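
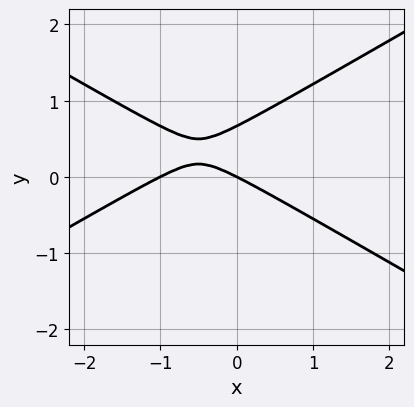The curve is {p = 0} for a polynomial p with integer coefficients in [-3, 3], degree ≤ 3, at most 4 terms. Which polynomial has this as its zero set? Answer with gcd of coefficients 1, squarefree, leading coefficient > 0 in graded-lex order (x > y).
First, deg p = 2. A generic line meets the curve in up to 2 points.
Then, from the visible intercepts: the x-axis gridline crossings are at x ∈ {-1, 0}; one y-axis crossing is at y = 0.
Finally, together with the visible shape, these determine p as stated.

x^2 - 3*y^2 + x + 2*y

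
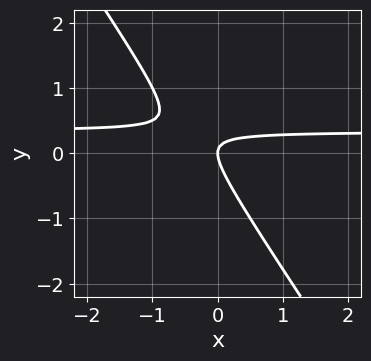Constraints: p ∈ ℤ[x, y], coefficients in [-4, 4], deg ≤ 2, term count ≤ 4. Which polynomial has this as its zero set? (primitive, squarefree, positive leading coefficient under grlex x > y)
First, deg p = 2.
Then, from the visible intercepts: it meets the y-axis at y = 0 (among the integer gridlines); one x-axis crossing is at x = 0.
Finally, putting this together gives p.

3*x*y + 2*y^2 - x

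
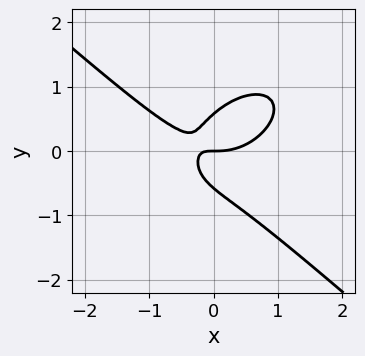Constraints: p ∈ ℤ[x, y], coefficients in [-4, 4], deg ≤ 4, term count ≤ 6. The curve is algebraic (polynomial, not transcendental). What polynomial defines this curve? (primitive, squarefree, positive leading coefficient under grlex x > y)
(a) deg p = 3.
(b) Against the integer gridlines: one y-axis crossing is at y = 0; one x-axis crossing is at x = 0.
(c) These observations pin down the coefficients.

2*x^3 + 3*y^3 - 3*x*y - y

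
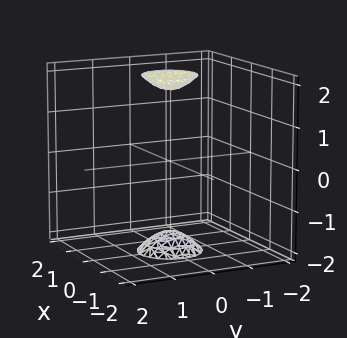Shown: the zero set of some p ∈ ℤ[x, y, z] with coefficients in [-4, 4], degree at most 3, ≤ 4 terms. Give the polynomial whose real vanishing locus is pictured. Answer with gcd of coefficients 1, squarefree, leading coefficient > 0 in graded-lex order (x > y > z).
3*x^2 + 3*y^2 - z^2 + 3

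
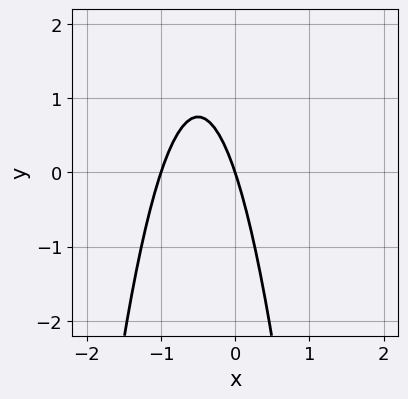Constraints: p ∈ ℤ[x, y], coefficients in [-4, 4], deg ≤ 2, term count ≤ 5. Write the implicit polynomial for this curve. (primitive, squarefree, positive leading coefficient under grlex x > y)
3*x^2 + 3*x + y

First, the degree is 2 — the shape is more complex than any degree-1 curve.
Next, from the axis intercepts and sections: one y-axis crossing is at y = 0; among the integer gridlines, it crosses the x-axis at x ∈ {-1, 0}.
Finally, assembling these constraints gives the stated polynomial.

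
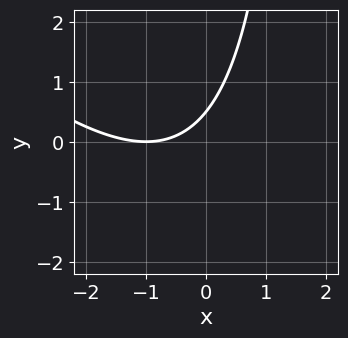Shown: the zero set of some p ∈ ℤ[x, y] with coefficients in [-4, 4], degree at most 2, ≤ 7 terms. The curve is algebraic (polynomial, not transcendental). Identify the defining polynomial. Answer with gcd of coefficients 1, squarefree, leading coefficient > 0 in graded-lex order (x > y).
x^2 + x*y + 2*x - 2*y + 1

1. The degree is 2 — the shape is more complex than any degree-1 curve.
2. From the visible intercepts: one x-axis crossing is at x = -1.
3. Solving for integer coefficients yields p as stated.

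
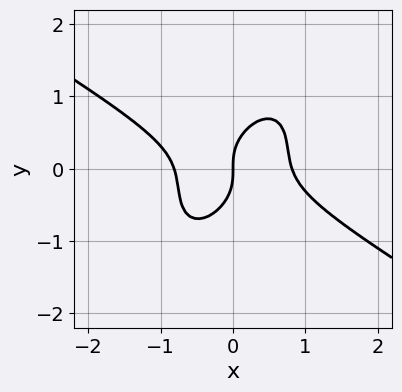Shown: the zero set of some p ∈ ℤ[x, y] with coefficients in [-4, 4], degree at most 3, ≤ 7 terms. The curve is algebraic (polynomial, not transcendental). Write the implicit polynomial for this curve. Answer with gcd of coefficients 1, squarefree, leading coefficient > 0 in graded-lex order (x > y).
1. Degree: no degree-2 curve has this shape, so deg p = 3.
2. From the axis intercepts and sections: it meets the y-axis at y = 0 (among the integer gridlines); one x-axis crossing is at x = 0.
3. These observations pin down the coefficients.

3*x^3 + 2*x^2*y - 3*x*y^2 + 3*y^3 - 2*x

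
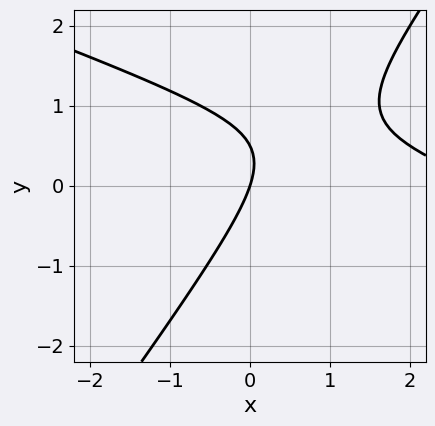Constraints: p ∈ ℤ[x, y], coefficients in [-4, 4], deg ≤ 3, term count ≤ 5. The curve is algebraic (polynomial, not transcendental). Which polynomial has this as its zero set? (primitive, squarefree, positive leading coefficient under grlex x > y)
(a) deg p = 2. No degree-1 curve has this shape.
(b) Checking where it meets the axes: it meets the x-axis at x = 0 (among the integer gridlines); it meets the y-axis at y = 0 (among the integer gridlines).
(c) Matching integer coefficients to the picture gives p.

x^2 + 2*x*y - 2*y^2 - 3*x + y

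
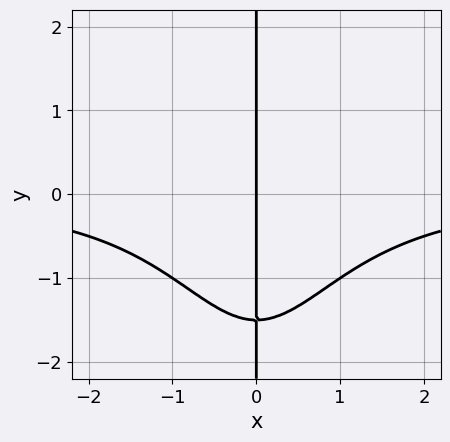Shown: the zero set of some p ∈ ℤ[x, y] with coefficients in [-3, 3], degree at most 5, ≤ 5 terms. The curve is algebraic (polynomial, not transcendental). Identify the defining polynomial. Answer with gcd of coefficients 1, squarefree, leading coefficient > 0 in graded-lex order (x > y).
x^3*y + 2*x*y + 3*x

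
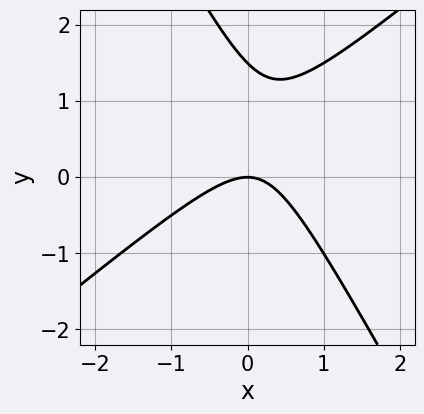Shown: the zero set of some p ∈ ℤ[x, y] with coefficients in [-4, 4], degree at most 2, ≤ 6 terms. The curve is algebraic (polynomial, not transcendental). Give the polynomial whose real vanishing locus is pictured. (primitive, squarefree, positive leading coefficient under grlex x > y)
3*x^2 - 2*x*y - 2*y^2 + 3*y

(a) Degree: the shape is more complex than any degree-1 curve, so deg p = 2.
(b) From the visible intercepts: one x-axis crossing is at x = 0; one y-axis crossing is at y = 0.
(c) Assembling these constraints gives the stated polynomial.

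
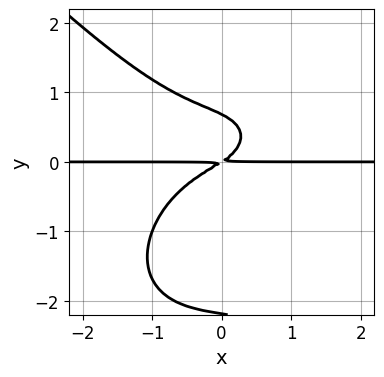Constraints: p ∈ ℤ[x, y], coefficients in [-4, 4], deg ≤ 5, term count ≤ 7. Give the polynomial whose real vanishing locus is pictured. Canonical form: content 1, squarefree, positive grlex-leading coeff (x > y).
2*x^3*y + 2*y^4 + 3*y^3 + 2*x*y - 3*y^2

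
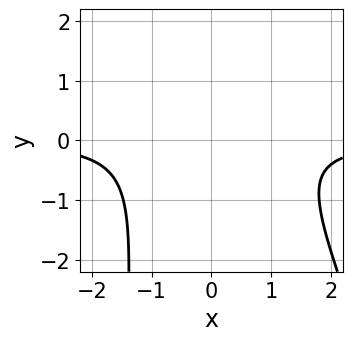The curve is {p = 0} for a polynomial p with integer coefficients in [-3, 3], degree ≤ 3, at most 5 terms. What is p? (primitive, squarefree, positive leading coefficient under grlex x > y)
3*x^2*y + x*y^2 + 2*y^2 - 3*y + 3

(a) deg p = 3. No degree-2 curve has this shape.
(b) Reading off the gridlines: the curve avoids every integer x-axis point in the box; the curve avoids every integer y-axis point in the box.
(c) Matching integer coefficients to the picture gives p.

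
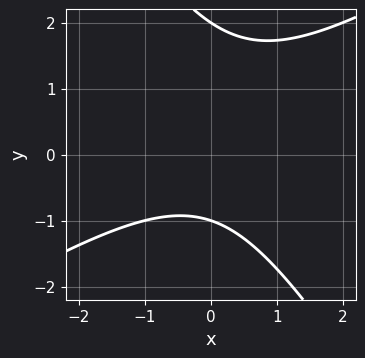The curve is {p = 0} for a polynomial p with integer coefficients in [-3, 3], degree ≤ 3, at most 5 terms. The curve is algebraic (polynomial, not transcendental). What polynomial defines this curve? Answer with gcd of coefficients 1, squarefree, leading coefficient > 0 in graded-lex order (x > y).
(a) deg p = 2. No degree-1 curve has this shape.
(b) Checking where it meets the axes: it misses every integer gridline on the x-axis; among the integer gridlines, it crosses the y-axis at y ∈ {-1, 2}.
(c) Fitting integer coefficients to these (and the overall shape) gives p.

x^2 - x*y - y^2 + y + 2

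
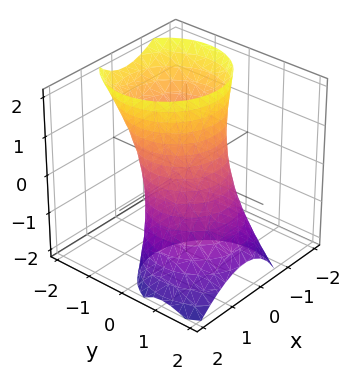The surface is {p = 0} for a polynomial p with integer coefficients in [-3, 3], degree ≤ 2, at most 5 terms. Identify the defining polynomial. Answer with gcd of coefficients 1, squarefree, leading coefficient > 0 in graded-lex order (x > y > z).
2*x^2 + x*z + 2*y^2 + 2*y*z - 2

(a) deg p = 2.
(b) From the axis intercepts and sections: it misses every integer gridline on the z-axis; the y-axis gridline crossings are at y ∈ {-1, 1}; among the integer gridlines, it crosses the x-axis at x ∈ {-1, 1}.
(c) These observations pin down the coefficients.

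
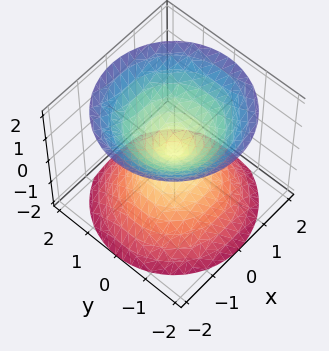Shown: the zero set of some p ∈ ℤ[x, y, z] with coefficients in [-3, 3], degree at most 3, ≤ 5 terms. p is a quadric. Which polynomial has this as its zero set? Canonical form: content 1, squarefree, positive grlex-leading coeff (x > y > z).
First, I count 2 distinct pieces.
Next, degree: two nappes meeting at a single point; a quadric, so deg p = 2.
Then, by symmetry, the surface is invariant under rotation about z: p = q(x² + y², z); the z ↦ −z reflection is a symmetry, so z appears only in even powers.
Next, from the axis intercepts and sections: it crosses the z-axis at the gridline z = 0; a circular section at z = -1 has radius exactly 1; it meets the x-axis at x = 0 (among the integer gridlines); it crosses the y-axis at the gridline y = 0.
Finally, together with the visible shape, these determine p as stated.

x^2 + y^2 - z^2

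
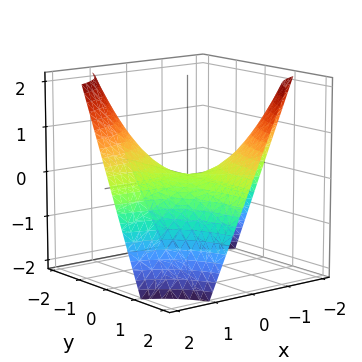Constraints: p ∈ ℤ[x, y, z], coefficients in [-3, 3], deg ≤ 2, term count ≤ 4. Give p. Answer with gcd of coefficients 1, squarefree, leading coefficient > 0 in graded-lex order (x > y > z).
x*y + z

The degree is 2 — a hyperbolic paraboloid; a quadric.
Checking where it meets the axes: the visible x-axis segment lies entirely on the surface; the visible y-axis segment lies entirely on the surface; one z-axis crossing is at z = 0.
Fitting integer coefficients to these (and the overall shape) gives p.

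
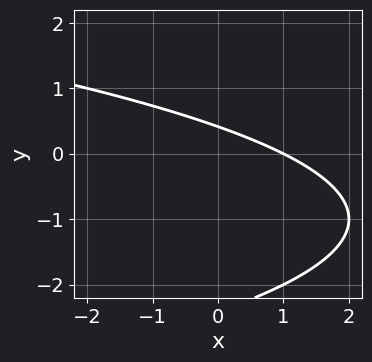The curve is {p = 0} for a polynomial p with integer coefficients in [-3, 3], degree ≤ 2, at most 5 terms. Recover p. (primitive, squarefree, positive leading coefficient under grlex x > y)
1. The degree is 2 — the shape is more complex than any degree-1 curve.
2. From the axis intercepts and sections: it crosses the x-axis at the gridline x = 1.
3. Together with the visible shape, these determine p as stated.

y^2 + x + 2*y - 1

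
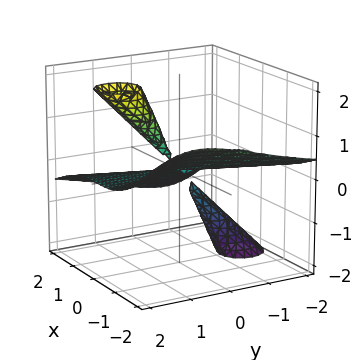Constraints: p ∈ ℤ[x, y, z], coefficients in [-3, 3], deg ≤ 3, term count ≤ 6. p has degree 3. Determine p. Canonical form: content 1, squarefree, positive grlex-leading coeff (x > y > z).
(a) The picture has 3 separate pieces. They look like related sheets of one shape, so recover p as a whole.
(b) Degree: a generic line meets the surface in up to 3 points, so deg p = 3.
(c) Reading off the gridlines: one x-axis crossing is at x = 0; the visible y-axis segment lies entirely on the surface; it crosses the z-axis at the gridline z = 0.
(d) Assembling these constraints gives the stated polynomial.

x^3 + 2*x^2*z + 2*y^2*z - 3*y*z^2 + z^3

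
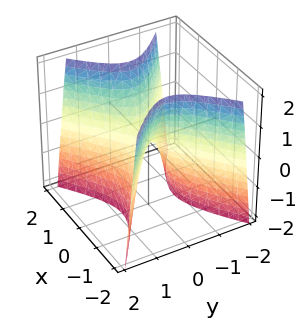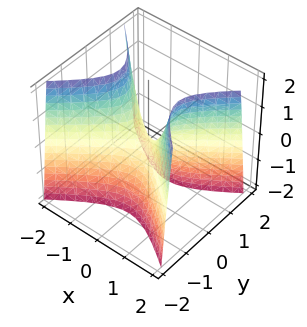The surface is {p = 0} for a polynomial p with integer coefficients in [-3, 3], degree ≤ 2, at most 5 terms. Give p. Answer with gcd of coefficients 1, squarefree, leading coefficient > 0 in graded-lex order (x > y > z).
First, the degree is 2 — a hyperbolic paraboloid; a quadric.
Next, symmetries: it's symmetric under x → −x, forcing even powers of x; mirror symmetry y ↦ −y ⇒ only even powers of y.
Then, observable constraints: it meets the y-axis at y = 0 (among the integer gridlines); one x-axis crossing is at x = 0; it meets the z-axis at z = 0 (among the integer gridlines).
Finally, putting this together gives p.

2*x^2 - 3*y^2 - z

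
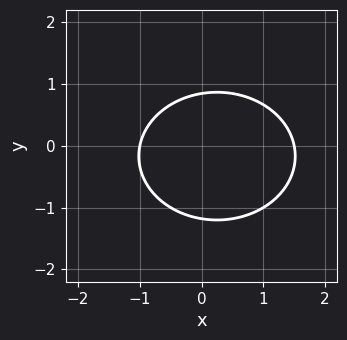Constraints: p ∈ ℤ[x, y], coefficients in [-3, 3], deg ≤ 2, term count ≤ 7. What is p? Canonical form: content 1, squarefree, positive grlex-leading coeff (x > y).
(a) deg p = 2.
(b) Against the integer gridlines: it meets the x-axis at x = -1 (among the integer gridlines).
(c) Together with the visible shape, these determine p as stated.

2*x^2 + 3*y^2 - x + y - 3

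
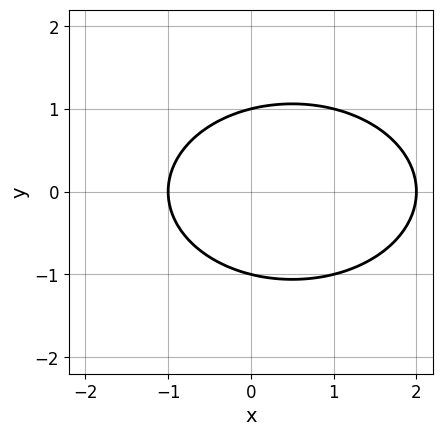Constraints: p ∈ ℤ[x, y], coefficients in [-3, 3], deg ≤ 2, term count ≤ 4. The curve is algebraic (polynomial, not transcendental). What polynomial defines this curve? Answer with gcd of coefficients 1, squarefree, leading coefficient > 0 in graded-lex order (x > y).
x^2 + 2*y^2 - x - 2

Degree: the shape is more complex than any degree-1 curve, so deg p = 2.
Symmetries: it's symmetric under y → −y, forcing even powers of y.
Observable constraints: among the integer gridlines, it crosses the y-axis at y ∈ {-1, 1}; among the integer gridlines, it crosses the x-axis at x ∈ {-1, 2}.
Solving for integer coefficients yields p as stated.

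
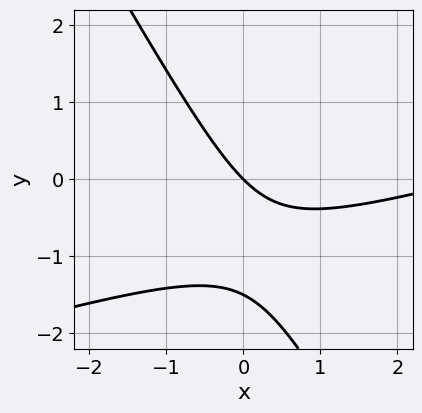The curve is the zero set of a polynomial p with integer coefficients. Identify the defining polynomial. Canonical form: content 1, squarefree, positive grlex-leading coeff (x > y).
First, deg p = 2. A generic line meets the curve in up to 2 points.
Next, from the visible intercepts: it meets the y-axis at y = 0 (among the integer gridlines); it crosses the x-axis at the gridline x = 0.
Finally, assembling these constraints gives the stated polynomial.

x^2 - 3*x*y - 2*y^2 - 3*x - 3*y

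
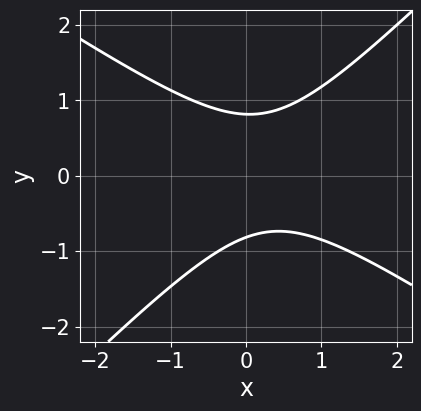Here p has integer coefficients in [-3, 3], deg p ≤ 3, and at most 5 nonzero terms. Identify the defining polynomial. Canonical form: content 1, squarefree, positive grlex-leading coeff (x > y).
(a) The degree is 2 — a generic line meets the curve in up to 2 points.
(b) Reading off the gridlines: the curve avoids every integer x-axis point in the box.
(c) These observations pin down the coefficients.

2*x^2 + x*y - 3*y^2 - x + 2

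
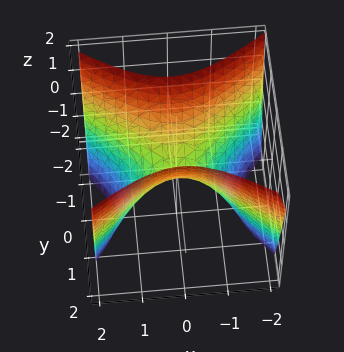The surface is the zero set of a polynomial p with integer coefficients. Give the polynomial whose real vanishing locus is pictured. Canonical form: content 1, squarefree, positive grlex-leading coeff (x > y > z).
The degree is 2 — a hyperbolic paraboloid; a quadric.
Symmetries: the y ↦ −y reflection is a symmetry, so y appears only in even powers; it's symmetric under x → −x, forcing even powers of x.
From the axis intercepts and sections: it crosses the z-axis at the gridline z = 0; it meets the y-axis at y = 0 (among the integer gridlines).
These observations pin down the coefficients.

2*x^2 - 3*y^2 + 2*z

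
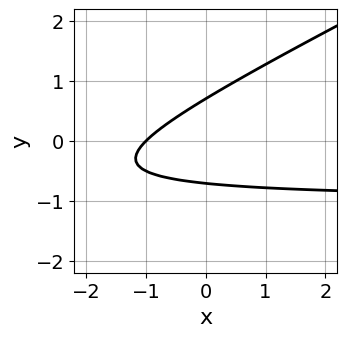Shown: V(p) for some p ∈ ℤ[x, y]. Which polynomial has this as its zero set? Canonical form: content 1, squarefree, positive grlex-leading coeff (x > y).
x*y - 2*y^2 + x + 1

(a) Degree: a generic line meets the curve in up to 2 points, so deg p = 2.
(b) Against the integer gridlines: it crosses the x-axis at the gridline x = -1.
(c) Together with the visible shape, these determine p as stated.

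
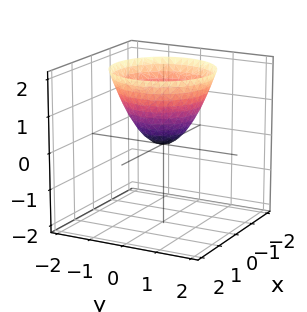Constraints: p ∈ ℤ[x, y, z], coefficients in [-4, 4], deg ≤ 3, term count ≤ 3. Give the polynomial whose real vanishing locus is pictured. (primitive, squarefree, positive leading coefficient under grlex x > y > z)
x^2 + y^2 - z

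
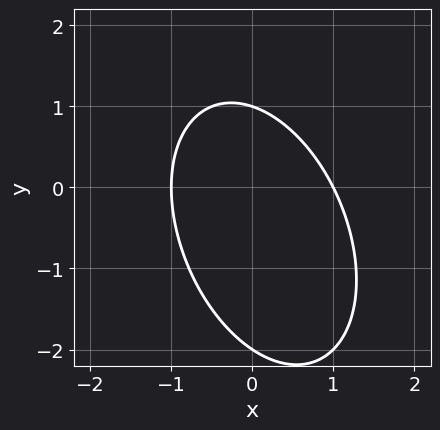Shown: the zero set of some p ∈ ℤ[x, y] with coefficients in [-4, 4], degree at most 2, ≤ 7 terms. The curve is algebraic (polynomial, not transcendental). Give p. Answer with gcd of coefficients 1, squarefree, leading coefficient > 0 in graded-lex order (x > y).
Degree: a generic line meets the curve in up to 2 points, so deg p = 2.
From the axis intercepts and sections: among the integer gridlines, it crosses the y-axis at y ∈ {-2, 1}; the x-axis gridline crossings are at x ∈ {-1, 1}.
Putting this together gives p.

2*x^2 + x*y + y^2 + y - 2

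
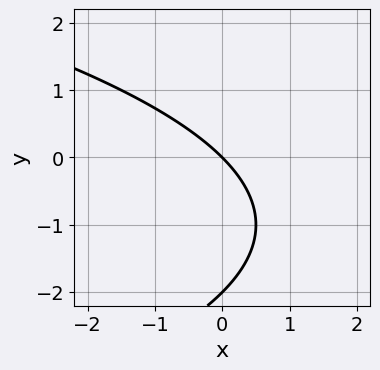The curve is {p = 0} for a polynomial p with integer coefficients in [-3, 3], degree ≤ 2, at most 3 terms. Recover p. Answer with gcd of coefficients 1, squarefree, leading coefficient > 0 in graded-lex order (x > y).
First, degree: the shape is more complex than any degree-1 curve, so deg p = 2.
Next, against the integer gridlines: it crosses the x-axis at the gridline x = 0; among the integer gridlines, it crosses the y-axis at y ∈ {-2, 0}.
Finally, fitting integer coefficients to these (and the overall shape) gives p.

y^2 + 2*x + 2*y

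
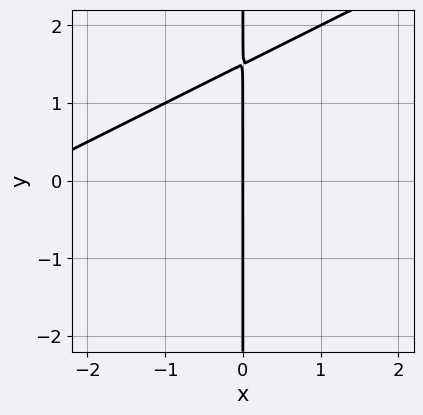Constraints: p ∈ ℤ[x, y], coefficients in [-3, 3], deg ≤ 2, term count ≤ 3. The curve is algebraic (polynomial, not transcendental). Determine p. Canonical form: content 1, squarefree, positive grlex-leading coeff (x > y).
x^2 - 2*x*y + 3*x

1. Degree: no degree-1 curve has this shape, so deg p = 2.
2. From the axis intercepts and sections: one x-axis crossing is at x = 0; every point of the y-axis in the box is on the curve.
3. Fitting integer coefficients to these (and the overall shape) gives p.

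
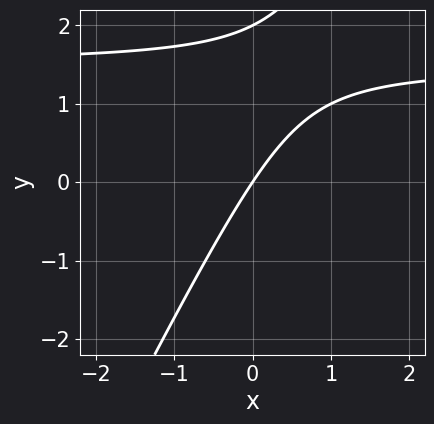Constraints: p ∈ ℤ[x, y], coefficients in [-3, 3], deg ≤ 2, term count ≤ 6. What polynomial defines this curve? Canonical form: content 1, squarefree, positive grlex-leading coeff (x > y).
2*x*y - y^2 - 3*x + 2*y

First, deg p = 2. No degree-1 curve has this shape.
Next, observable constraints: the y-axis gridline crossings are at y ∈ {0, 2}; it crosses the x-axis at the gridline x = 0.
Finally, these observations pin down the coefficients.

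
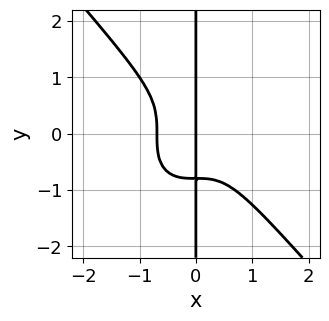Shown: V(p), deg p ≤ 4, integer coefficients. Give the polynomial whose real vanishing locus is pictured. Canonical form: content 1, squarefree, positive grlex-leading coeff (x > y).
3*x^4 + 2*x*y^3 + x

(a) The degree is 4 — no degree-3 curve has this shape.
(b) Against the integer gridlines: every point of the y-axis in the box is on the curve; it crosses the x-axis at the gridline x = 0.
(c) The integer polynomial consistent with all of this is the stated p.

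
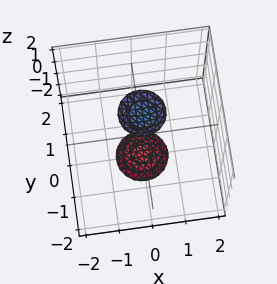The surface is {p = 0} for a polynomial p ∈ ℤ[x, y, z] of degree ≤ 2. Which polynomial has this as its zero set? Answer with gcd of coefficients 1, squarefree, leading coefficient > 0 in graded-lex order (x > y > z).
3*x^2 + 3*y^2 - z^2 + 3

1. The picture has 2 separate pieces. They look like related sheets of one shape, so recover p as a whole.
2. Degree: a generic line meets the surface in up to 2 points, so deg p = 2.
3. By symmetry, the surface is invariant under rotation about z: p = q(x² + y², z).
4. Reading off the gridlines: a circular section at z = 2 has radius between 0 and 1; it misses every integer gridline on the x-axis.
5. Putting this together gives p.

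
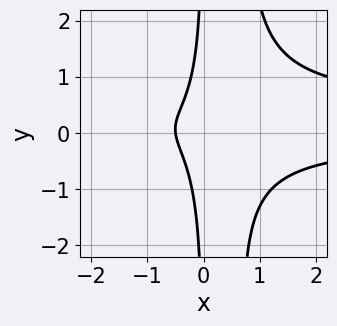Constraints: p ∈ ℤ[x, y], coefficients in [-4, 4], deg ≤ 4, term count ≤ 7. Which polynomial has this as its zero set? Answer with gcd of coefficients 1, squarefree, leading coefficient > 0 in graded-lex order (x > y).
3*x^2*y^2 - x^2*y - 2*x*y^2 - 2*x - 1

First, the degree is 4 — a generic line meets the curve in up to 4 points.
Next, from the visible intercepts: the curve avoids every integer y-axis point in the box.
Finally, solving for integer coefficients yields p as stated.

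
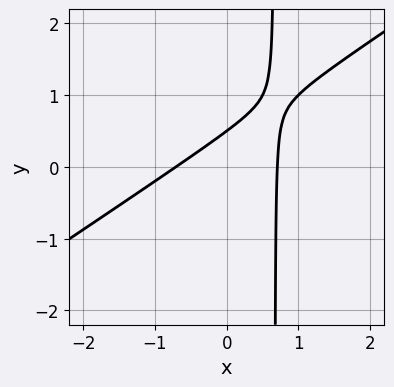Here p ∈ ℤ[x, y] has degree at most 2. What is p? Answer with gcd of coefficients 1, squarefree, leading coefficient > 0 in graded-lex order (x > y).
2*x^2 - 3*x*y + 2*y - 1

First, the degree is 2 — no degree-1 curve has this shape.
Finally, solving for integer coefficients yields p as stated.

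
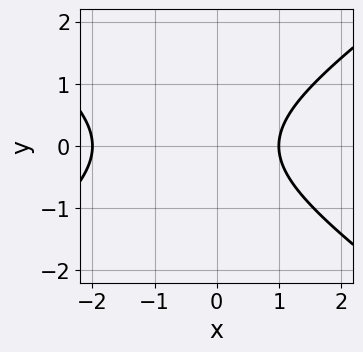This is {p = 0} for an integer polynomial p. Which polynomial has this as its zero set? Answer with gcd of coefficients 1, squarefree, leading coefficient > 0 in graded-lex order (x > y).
(a) Degree: the shape is more complex than any degree-1 curve, so deg p = 2.
(b) Symmetries: it's symmetric under y → −y, forcing even powers of y.
(c) From the visible intercepts: the x-axis gridline crossings are at x ∈ {-2, 1}; the curve avoids every integer y-axis point in the box.
(d) Solving for integer coefficients yields p as stated.

x^2 - 2*y^2 + x - 2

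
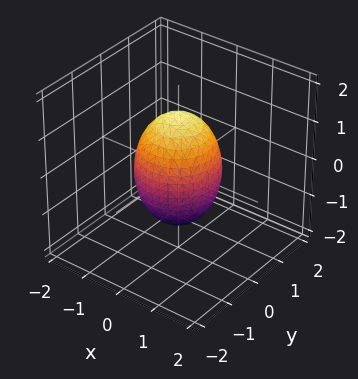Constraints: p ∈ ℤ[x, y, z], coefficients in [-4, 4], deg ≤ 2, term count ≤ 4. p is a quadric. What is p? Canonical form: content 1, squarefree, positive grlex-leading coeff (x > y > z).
2*x^2 + 2*y^2 + z^2 - 2

First, deg p = 2. A closed, bounded, convex surface; a quadric.
Next, symmetries: the surface is invariant under rotation about z: p = q(x² + y², z); the z ↦ −z reflection is a symmetry, so z appears only in even powers.
Next, observable constraints: a circular section at z = 0 has radius exactly 1; the x-axis gridline crossings are at x ∈ {-1, 1}.
Finally, fitting integer coefficients to these (and the overall shape) gives p. Check: (0, -1, 0) on the y-axis lies on the surface, and p(0, -1, 0) = 0. ✓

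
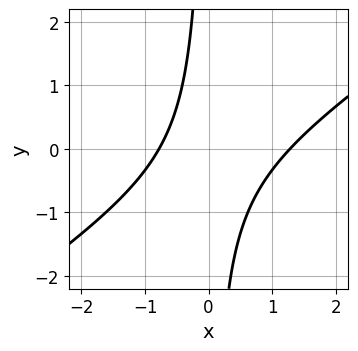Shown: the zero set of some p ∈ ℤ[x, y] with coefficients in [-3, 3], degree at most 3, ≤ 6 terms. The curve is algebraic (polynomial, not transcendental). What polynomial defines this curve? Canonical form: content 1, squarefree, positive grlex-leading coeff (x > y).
1. Degree: no degree-1 curve has this shape, so deg p = 2.
2. Checking where it meets the axes: no y-intercept at any integer in the box.
3. Fitting integer coefficients to these (and the overall shape) gives p.

2*x^2 - 3*x*y - x - 2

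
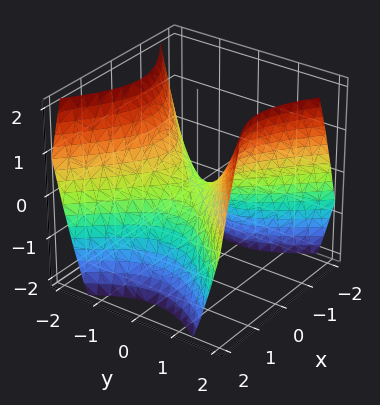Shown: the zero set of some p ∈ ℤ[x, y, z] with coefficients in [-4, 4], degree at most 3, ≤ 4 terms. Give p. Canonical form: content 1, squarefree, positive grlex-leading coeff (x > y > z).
(a) Degree: a hyperbolic paraboloid; a quadric, so deg p = 2.
(b) Symmetries: it's symmetric under x → −x, forcing even powers of x; mirror symmetry y ↦ −y ⇒ only even powers of y.
(c) Checking where it meets the axes: it meets the y-axis at y = 0 (among the integer gridlines); one x-axis crossing is at x = 0; it meets the z-axis at z = 0 (among the integer gridlines).
(d) Assembling these constraints gives the stated polynomial.

x^2 - y^2 + z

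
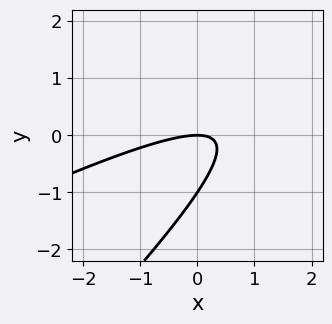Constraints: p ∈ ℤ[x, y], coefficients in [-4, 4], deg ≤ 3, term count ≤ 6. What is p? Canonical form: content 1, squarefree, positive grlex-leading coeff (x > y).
x^2 - 3*x*y + 2*y^2 + 2*y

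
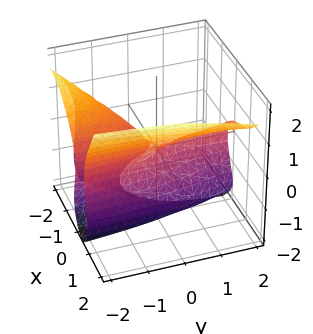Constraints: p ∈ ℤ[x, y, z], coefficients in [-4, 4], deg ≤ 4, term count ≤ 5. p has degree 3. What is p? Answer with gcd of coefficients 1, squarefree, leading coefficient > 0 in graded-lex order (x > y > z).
(a) Degree: the shape is more complex than any degree-2 surface, so deg p = 3.
(b) From the visible intercepts: it meets the x-axis at x = 0 (among the integer gridlines); the z-axis gridline crossings are at z ∈ {-2, 0}; every point of the y-axis in the box is on the surface.
(c) Matching integer coefficients to the picture gives p.

2*x^3 - 2*x^2*y - z^3 + 2*x*y - 2*z^2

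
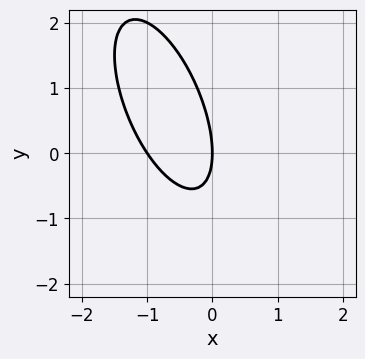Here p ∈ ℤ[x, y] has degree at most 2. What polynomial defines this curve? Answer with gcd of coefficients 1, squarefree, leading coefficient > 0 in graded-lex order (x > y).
3*x^2 + 2*x*y + y^2 + 3*x

First, degree: no degree-1 curve has this shape, so deg p = 2.
Next, from the visible intercepts: one y-axis crossing is at y = 0; the x-axis gridline crossings are at x ∈ {-1, 0}.
Finally, assembling these constraints gives the stated polynomial.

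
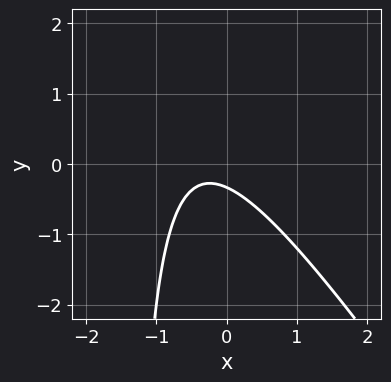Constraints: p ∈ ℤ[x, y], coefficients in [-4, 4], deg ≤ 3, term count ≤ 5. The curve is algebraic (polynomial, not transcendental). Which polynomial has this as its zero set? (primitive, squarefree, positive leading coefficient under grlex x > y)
3*x^2 + 2*x*y + 2*x + 3*y + 1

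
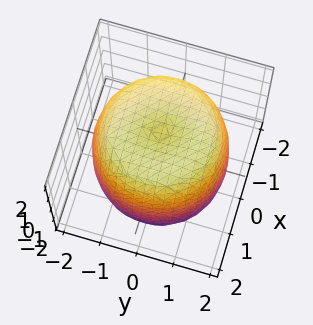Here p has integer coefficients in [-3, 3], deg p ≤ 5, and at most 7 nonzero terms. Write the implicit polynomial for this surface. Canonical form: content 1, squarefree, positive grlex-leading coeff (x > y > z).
(a) Degree: no degree-3 surface has this shape, so deg p = 4.
(b) Symmetries: the surface is invariant under rotation about z: p = q(x² + y², z).
(c) Checking where it meets the axes: a circular section at z = 0 has radius between 1 and 2.
(d) Fitting integer coefficients to these (and the overall shape) gives p.

x^4 + 2*x^2*y^2 + y^4 - 2*x^2 - 2*y^2 + z^2 - 3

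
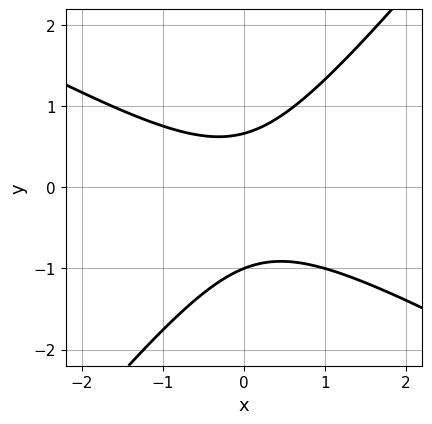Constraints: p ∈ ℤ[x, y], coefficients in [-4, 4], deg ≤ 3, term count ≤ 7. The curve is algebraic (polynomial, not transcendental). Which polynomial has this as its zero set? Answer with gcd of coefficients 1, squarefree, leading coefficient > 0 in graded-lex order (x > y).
2*x^2 + 2*x*y - 3*y^2 - y + 2

Degree: a generic line meets the curve in up to 2 points, so deg p = 2.
From the visible intercepts: the curve avoids every integer x-axis point in the box; it meets the y-axis at y = -1 (among the integer gridlines).
Putting this together gives p.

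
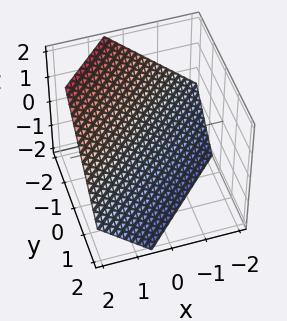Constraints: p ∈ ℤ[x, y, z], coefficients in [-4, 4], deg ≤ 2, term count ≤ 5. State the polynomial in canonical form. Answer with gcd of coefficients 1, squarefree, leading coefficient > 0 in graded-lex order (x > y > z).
3*x - 3*y - 3*z - 2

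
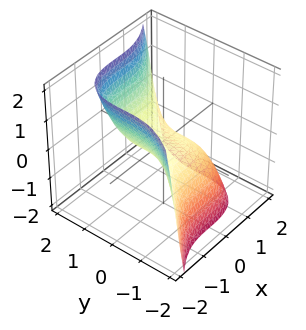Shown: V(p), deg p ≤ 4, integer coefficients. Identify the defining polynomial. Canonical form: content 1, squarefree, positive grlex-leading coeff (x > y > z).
(a) deg p = 3. A generic line meets the surface in up to 3 points.
(b) Observable constraints: one y-axis crossing is at y = 0; one x-axis crossing is at x = 0; one z-axis crossing is at z = 0.
(c) Matching integer coefficients to the picture gives p.

x^3 - y^3 + 2*z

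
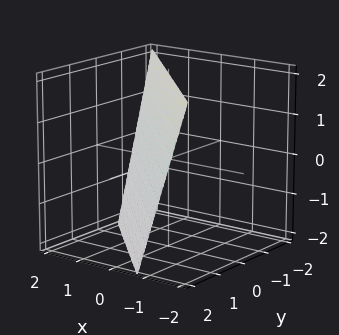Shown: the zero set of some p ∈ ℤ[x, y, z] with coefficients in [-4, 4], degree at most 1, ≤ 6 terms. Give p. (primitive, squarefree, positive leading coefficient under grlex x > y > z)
First, deg p = 1.
Next, checking where it meets the axes: one z-axis crossing is at z = 2.
Finally, together with the visible shape, these determine p as stated.

3*x + 3*y + z - 2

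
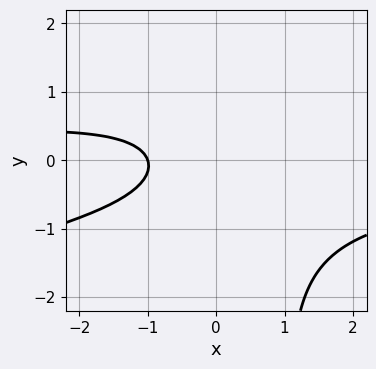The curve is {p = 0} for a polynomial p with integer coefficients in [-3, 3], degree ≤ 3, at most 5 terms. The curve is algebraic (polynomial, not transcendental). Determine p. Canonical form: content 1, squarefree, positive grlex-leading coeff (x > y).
Degree: a generic line meets the curve in up to 3 points, so deg p = 3.
Observable constraints: it misses every integer gridline on the y-axis; one x-axis crossing is at x = -1.
Fitting integer coefficients to these (and the overall shape) gives p.

x^2*y - 3*x*y^2 + 3*y^2 + 3*x + 3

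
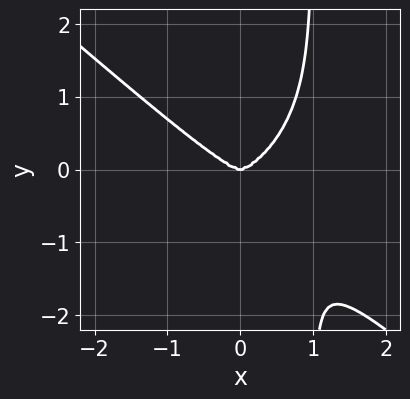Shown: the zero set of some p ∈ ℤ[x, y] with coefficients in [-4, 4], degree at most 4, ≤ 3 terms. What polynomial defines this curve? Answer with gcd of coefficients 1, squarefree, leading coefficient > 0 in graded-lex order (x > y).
2*x^4 + 3*x*y^3 - 3*y^3

Degree: no degree-3 curve has this shape, so deg p = 4.
From the axis intercepts and sections: one y-axis crossing is at y = 0; it crosses the x-axis at the gridline x = 0.
Assembling these constraints gives the stated polynomial.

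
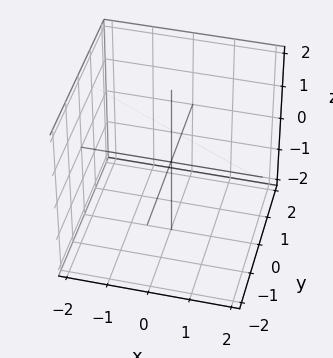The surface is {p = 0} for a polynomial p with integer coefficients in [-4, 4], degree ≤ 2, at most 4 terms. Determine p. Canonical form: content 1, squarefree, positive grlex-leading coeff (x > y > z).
(a) Degree: the surface is flat (a plane), so deg p = 1.
(b) Reading off the gridlines: it crosses the x-axis at the gridline x = 2; one y-axis crossing is at y = 1; it meets the z-axis at z = 1 (among the integer gridlines).
(c) Putting this together gives p.

x + 2*y + 2*z - 2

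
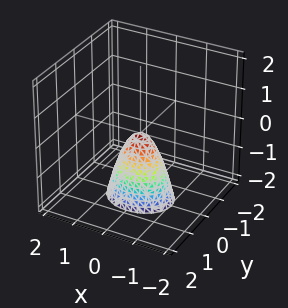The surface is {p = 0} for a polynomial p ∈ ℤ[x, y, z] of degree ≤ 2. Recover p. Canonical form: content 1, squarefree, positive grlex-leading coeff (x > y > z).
2*x^2 + 3*y^2 + z

Degree: a paraboloid; a quadric, so deg p = 2.
Symmetries: mirror symmetry x ↦ −x ⇒ only even powers of x; the y ↦ −y reflection is a symmetry, so y appears only in even powers.
Against the integer gridlines: it crosses the x-axis at the gridline x = 0; it meets the z-axis at z = 0 (among the integer gridlines); it meets the y-axis at y = 0 (among the integer gridlines).
These observations pin down the coefficients.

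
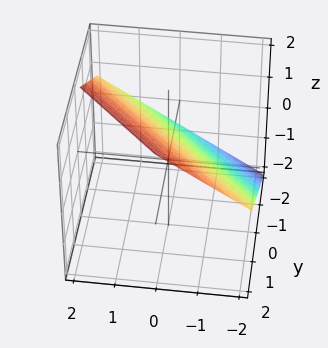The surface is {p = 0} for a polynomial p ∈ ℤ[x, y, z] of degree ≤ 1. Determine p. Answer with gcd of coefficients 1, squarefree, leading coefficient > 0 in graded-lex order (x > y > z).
First, the degree is 1 — the surface is flat (a plane).
Then, from the visible intercepts: it crosses the y-axis at the gridline y = -1; it crosses the x-axis at the gridline x = -1.
Finally, solving for integer coefficients yields p as stated.

2*x + 2*y - 3*z + 2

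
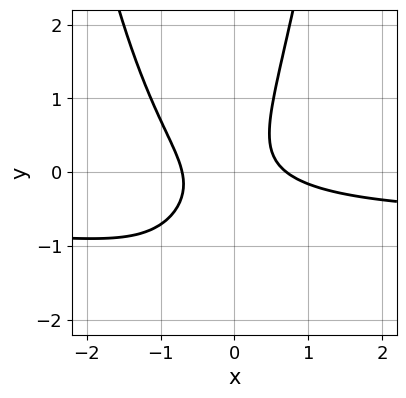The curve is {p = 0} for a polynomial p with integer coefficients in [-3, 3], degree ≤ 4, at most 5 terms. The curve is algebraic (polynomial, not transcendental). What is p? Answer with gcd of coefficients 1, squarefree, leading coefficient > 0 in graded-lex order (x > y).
1. deg p = 3. The shape is more complex than any degree-2 curve.
2. From the visible intercepts: it misses every integer gridline on the y-axis.
3. Together with the visible shape, these determine p as stated.

3*x^2*y + 2*x^2 + 3*x*y - 2*y^2 - 1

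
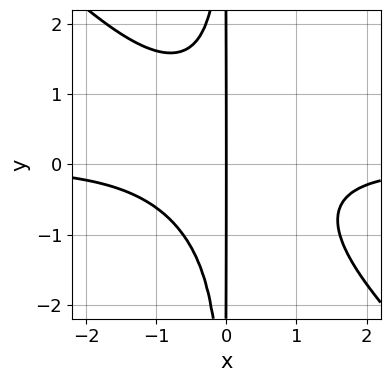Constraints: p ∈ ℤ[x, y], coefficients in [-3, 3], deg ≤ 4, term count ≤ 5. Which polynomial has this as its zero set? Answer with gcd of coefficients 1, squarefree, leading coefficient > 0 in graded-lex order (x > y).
x^3*y + x^2*y^2 + x

1. The degree is 4 — a generic line meets the curve in up to 4 points.
2. From the axis intercepts and sections: every point of the y-axis in the box is on the curve; one x-axis crossing is at x = 0.
3. Putting this together gives p.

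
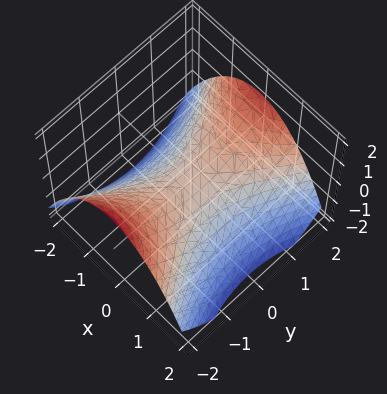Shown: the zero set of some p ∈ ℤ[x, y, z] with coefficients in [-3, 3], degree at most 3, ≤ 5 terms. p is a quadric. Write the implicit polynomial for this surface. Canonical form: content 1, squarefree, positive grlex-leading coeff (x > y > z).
2*x^2 - y^2 + 3*z

1. Degree: a hyperbolic paraboloid; a quadric, so deg p = 2.
2. Symmetries: mirror symmetry x ↦ −x ⇒ only even powers of x; it's symmetric under y → −y, forcing even powers of y.
3. From the axis intercepts and sections: it crosses the z-axis at the gridline z = 0; it meets the y-axis at y = 0 (among the integer gridlines).
4. Putting this together gives p.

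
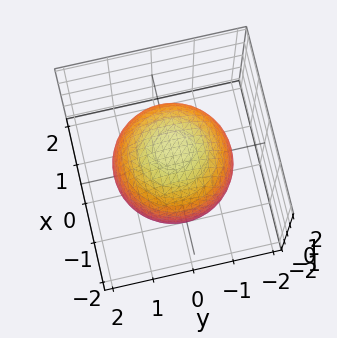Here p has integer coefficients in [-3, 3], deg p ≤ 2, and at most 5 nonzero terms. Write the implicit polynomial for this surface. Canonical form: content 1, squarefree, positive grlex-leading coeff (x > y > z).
(a) The degree is 2 — a closed, bounded, convex surface; a quadric.
(b) Symmetries: rotational symmetry about the z-axis ⇒ p depends on x, y only through x² + y²; the z ↦ −z reflection is a symmetry, so z appears only in even powers.
(c) Checking where it meets the axes: a circular section at z = 1 has radius exactly 1.
(d) Together with the visible shape, these determine p as stated.

x^2 + y^2 + z^2 - 2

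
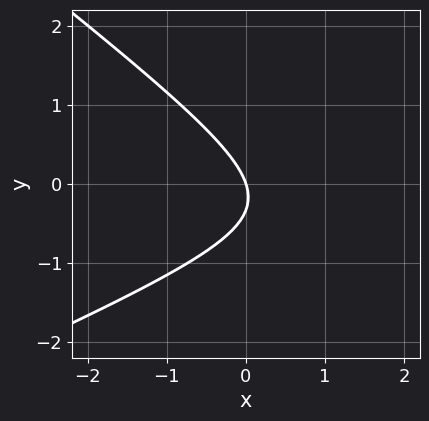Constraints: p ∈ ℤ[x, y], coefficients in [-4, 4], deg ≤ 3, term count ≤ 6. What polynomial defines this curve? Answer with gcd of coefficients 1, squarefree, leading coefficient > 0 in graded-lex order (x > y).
x^2 - x*y - 3*y^2 - 3*x - y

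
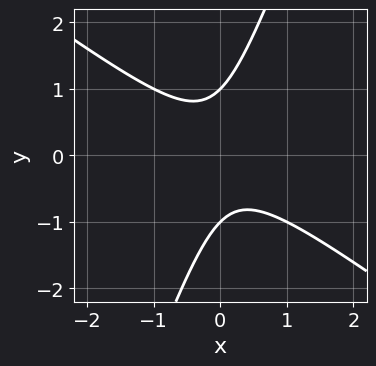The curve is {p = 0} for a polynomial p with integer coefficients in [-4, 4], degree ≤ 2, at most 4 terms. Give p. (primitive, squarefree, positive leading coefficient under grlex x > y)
First, degree: the shape is more complex than any degree-1 curve, so deg p = 2.
Then, from the visible intercepts: no x-intercept at any integer in the box; among the integer gridlines, it crosses the y-axis at y ∈ {-1, 1}.
Finally, these observations pin down the coefficients.

2*x^2 + 2*x*y - y^2 + 1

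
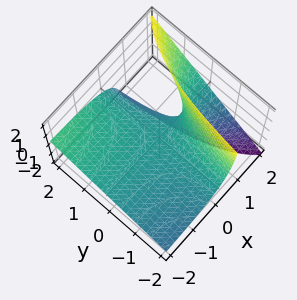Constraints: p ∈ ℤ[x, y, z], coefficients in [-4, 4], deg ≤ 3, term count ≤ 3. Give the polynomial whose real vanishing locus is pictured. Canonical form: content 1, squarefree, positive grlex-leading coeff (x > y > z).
(a) Degree: a generic line meets the surface in up to 2 points, so deg p = 2.
(b) Observable constraints: it meets the z-axis at z = 0 (among the integer gridlines); every point of the x-axis in the box is on the surface.
(c) The integer polynomial consistent with all of this is the stated p. Check: (0, -2, 0) on the y-axis lies on the surface, and p(0, -2, 0) = 0. ✓

x*y - 2*x*z + 2*z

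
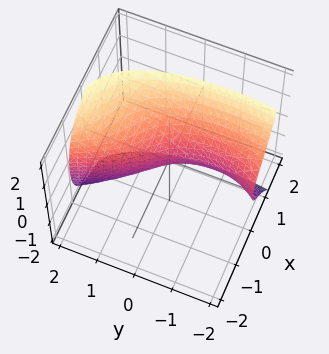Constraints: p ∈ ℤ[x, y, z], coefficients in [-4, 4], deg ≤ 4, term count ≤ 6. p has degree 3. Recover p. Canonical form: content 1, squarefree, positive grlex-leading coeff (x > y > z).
3*x^3 + y^2 - 2*z^2 + 3*x + 2*y

(a) The degree is 3 — a generic line meets the surface in up to 3 points.
(b) Checking where it meets the axes: it crosses the x-axis at the gridline x = 0; among the integer gridlines, it crosses the y-axis at y ∈ {-2, 0}.
(c) Putting this together gives p.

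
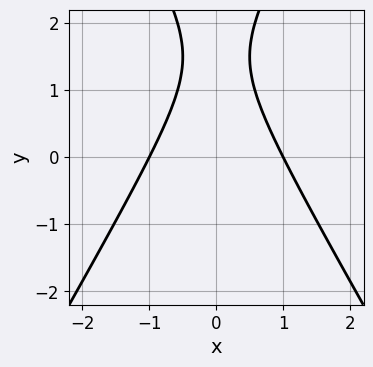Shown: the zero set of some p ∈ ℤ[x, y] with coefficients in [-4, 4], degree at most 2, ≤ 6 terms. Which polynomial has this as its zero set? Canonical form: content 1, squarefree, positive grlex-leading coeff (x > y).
3*x^2 - y^2 + 3*y - 3

(a) The degree is 2 — the shape is more complex than any degree-1 curve.
(b) Symmetries: the x ↦ −x reflection is a symmetry, so x appears only in even powers.
(c) Checking where it meets the axes: it misses every integer gridline on the y-axis; among the integer gridlines, it crosses the x-axis at x ∈ {-1, 1}.
(d) Fitting integer coefficients to these (and the overall shape) gives p.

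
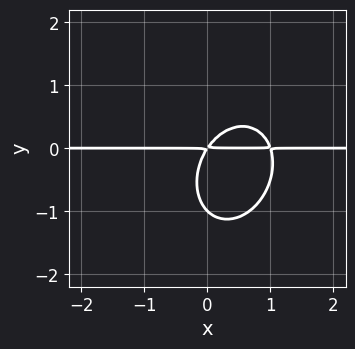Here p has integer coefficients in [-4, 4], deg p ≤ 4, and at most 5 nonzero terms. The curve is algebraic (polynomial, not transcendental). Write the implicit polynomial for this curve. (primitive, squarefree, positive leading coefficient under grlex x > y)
1. The degree is 3 — the shape is more complex than any degree-2 curve.
2. From the visible intercepts: one y-axis crossing is at y = -1; the visible x-axis segment lies entirely on the curve.
3. The integer polynomial consistent with all of this is the stated p.

3*x^2*y - x*y^2 + 2*y^3 - 3*x*y + 2*y^2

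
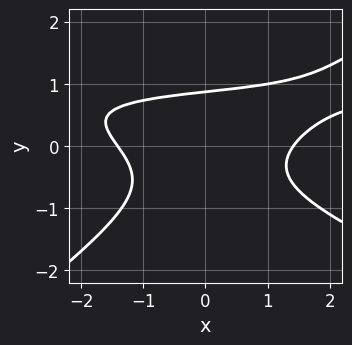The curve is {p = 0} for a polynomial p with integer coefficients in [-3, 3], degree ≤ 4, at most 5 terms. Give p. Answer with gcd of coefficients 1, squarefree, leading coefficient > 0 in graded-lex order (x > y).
x^2*y + x*y^2 - 3*y^3 - x^2 + 2

The degree is 3 — the shape is more complex than any degree-2 curve.
The integer polynomial consistent with all of this is the stated p.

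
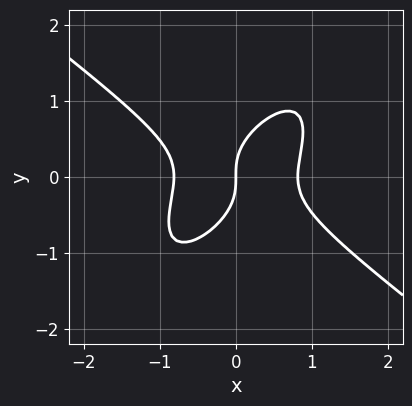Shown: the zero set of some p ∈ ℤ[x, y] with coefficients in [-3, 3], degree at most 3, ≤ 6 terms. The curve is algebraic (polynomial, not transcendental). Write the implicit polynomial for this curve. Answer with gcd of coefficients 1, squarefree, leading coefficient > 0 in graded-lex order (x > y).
deg p = 3. A generic line meets the curve in up to 3 points.
From the visible intercepts: one y-axis crossing is at y = 0; it meets the x-axis at x = 0 (among the integer gridlines).
Putting this together gives p.

3*x^3 - 3*x*y^2 + 3*y^3 - 2*x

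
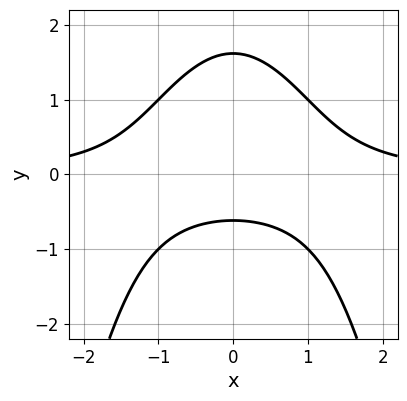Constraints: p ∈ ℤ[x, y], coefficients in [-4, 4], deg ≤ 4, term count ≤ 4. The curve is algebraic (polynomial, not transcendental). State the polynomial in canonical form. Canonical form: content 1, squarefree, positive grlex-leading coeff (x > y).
First, deg p = 3.
Next, symmetries: the x ↦ −x reflection is a symmetry, so x appears only in even powers.
Then, reading off the gridlines: it misses every integer gridline on the x-axis.
Finally, these observations pin down the coefficients.

x^2*y + y^2 - y - 1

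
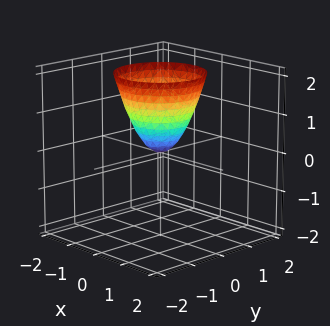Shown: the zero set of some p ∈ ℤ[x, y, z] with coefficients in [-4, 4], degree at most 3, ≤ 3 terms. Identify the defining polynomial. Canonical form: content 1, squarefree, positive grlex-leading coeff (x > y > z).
Degree: a paraboloid; a quadric, so deg p = 2.
Symmetries: rotational symmetry about the z-axis ⇒ p depends on x, y only through x² + y².
From the visible intercepts: a circular section at z = 2 has radius between 1 and 2; one z-axis crossing is at z = 0.
Putting this together gives p.

3*x^2 + 3*y^2 - 2*z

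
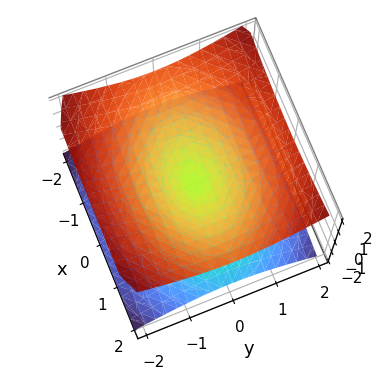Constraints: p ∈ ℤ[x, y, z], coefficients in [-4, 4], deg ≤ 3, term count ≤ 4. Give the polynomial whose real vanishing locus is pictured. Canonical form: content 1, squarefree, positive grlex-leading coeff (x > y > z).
(a) The degree is 2 — two nappes meeting at a single point; a quadric.
(b) Symmetries: mirror symmetry z ↦ −z ⇒ only even powers of z; mirror symmetry x ↦ −x ⇒ only even powers of x; it's symmetric under y → −y, forcing even powers of y.
(c) Reading off the gridlines: it crosses the y-axis at the gridline y = 0; it meets the x-axis at x = 0 (among the integer gridlines); one z-axis crossing is at z = 0.
(d) Solving for integer coefficients yields p as stated.

x^2 + 2*y^2 - 3*z^2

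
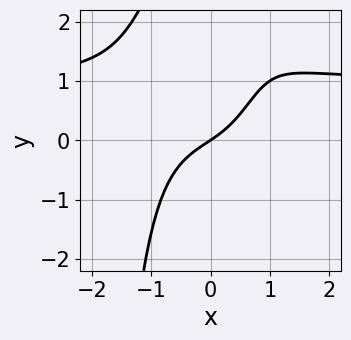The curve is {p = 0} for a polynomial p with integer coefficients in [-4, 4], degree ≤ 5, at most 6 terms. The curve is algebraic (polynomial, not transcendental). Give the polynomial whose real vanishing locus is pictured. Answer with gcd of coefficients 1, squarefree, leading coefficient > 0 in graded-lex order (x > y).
The degree is 4 — a generic line meets the curve in up to 4 points.
Against the integer gridlines: it meets the y-axis at y = 0 (among the integer gridlines); it meets the x-axis at x = 0 (among the integer gridlines).
Assembling these constraints gives the stated polynomial.

2*x^3*y - 2*x^3 - y^2 - 2*x + 3*y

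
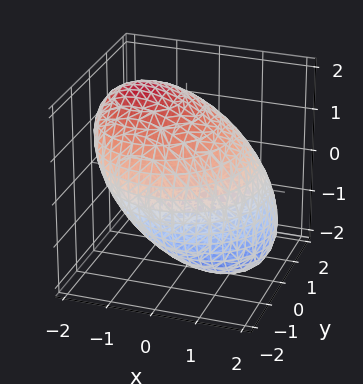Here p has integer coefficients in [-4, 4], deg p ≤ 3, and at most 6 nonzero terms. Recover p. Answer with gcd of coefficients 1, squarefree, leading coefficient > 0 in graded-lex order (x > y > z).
x^2 + x*z + y^2 + z^2 - 3

(a) deg p = 2. No degree-1 surface has this shape.
(b) Matching integer coefficients to the picture gives p.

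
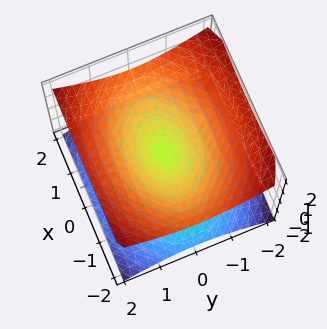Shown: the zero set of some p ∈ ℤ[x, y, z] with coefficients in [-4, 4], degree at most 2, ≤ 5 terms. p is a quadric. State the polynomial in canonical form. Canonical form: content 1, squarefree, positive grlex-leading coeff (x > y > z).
deg p = 2.
Symmetries: mirror symmetry z ↦ −z ⇒ only even powers of z; it's symmetric under x → −x, forcing even powers of x; the y ↦ −y reflection is a symmetry, so y appears only in even powers.
Checking where it meets the axes: it crosses the x-axis at the gridline x = 0; it meets the y-axis at y = 0 (among the integer gridlines).
The integer polynomial consistent with all of this is the stated p.

x^2 + 2*y^2 - 3*z^2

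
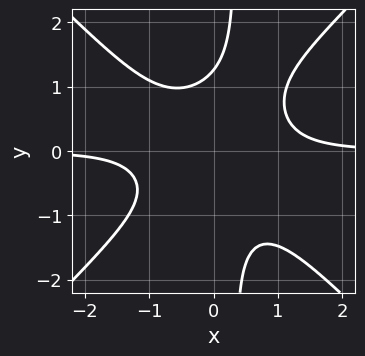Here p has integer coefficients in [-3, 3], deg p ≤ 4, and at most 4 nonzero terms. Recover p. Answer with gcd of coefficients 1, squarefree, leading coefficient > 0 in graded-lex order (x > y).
(a) Degree: the shape is more complex than any degree-3 curve, so deg p = 4.
(b) From the axis intercepts and sections: the curve avoids every integer x-axis point in the box.
(c) Fitting integer coefficients to these (and the overall shape) gives p.

3*x^3*y - 3*x*y^3 + y^3 - 2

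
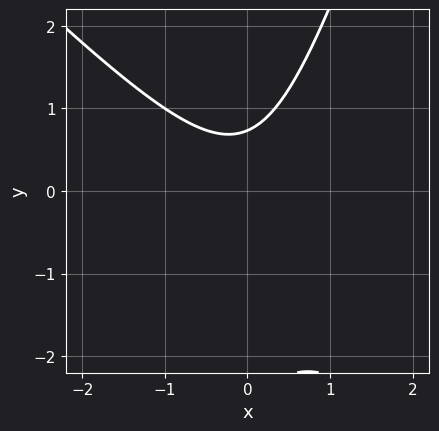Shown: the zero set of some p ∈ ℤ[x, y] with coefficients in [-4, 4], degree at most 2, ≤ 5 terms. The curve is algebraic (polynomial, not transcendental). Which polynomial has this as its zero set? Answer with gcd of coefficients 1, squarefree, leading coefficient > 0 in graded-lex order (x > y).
3*x^2 + 2*x*y - y^2 - 2*y + 2

First, deg p = 2.
Next, from the visible intercepts: no x-intercept at any integer in the box.
Finally, these observations pin down the coefficients.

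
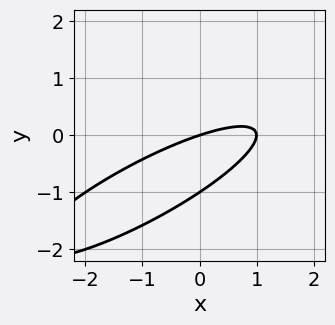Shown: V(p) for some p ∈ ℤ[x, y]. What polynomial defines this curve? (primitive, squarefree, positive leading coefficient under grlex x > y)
x^2 - 3*x*y + 3*y^2 - x + 3*y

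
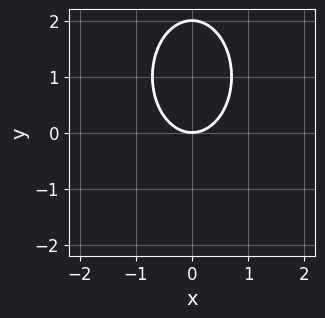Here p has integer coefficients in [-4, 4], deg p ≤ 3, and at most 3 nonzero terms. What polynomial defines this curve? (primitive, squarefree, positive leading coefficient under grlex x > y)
2*x^2 + y^2 - 2*y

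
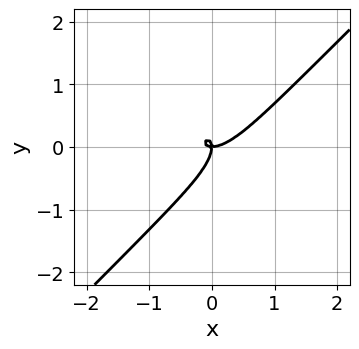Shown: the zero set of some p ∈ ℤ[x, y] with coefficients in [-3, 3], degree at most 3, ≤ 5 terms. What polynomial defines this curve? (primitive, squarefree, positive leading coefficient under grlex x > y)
2*x^3 - 3*x^2*y + 3*x*y^2 - 2*y^3 - x*y

First, the degree is 3 — a generic line meets the curve in up to 3 points.
Then, reading off the gridlines: one y-axis crossing is at y = 0; it meets the x-axis at x = 0 (among the integer gridlines).
Finally, putting this together gives p.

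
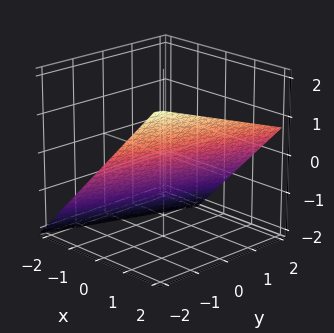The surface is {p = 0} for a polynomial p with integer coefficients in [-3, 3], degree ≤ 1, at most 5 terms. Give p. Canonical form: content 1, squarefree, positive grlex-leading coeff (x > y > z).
Degree: every cross-section is a straight line — this is a plane, so deg p = 1.
Reading off the gridlines: it meets the y-axis at y = -2 (among the integer gridlines).
Assembling these constraints gives the stated polynomial.

3*x - y - 3*z - 2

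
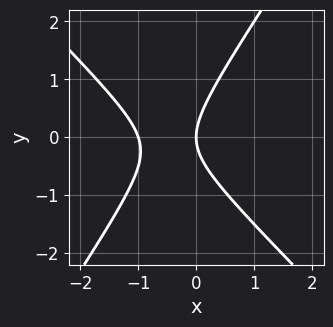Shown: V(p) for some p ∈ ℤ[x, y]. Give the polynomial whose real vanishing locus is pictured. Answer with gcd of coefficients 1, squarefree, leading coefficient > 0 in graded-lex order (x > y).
3*x^2 + x*y - 2*y^2 + 3*x

The degree is 2 — the shape is more complex than any degree-1 curve.
From the axis intercepts and sections: it crosses the y-axis at the gridline y = 0; the x-axis gridline crossings are at x ∈ {-1, 0}.
The integer polynomial consistent with all of this is the stated p.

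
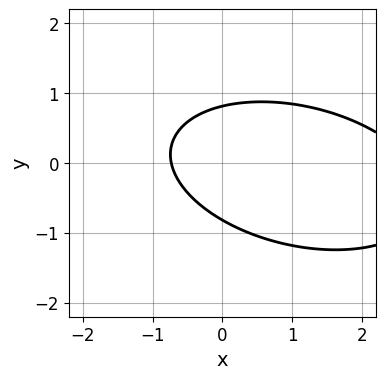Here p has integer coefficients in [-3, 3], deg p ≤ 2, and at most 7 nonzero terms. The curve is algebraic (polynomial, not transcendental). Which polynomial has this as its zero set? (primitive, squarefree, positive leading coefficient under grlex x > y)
x^2 + x*y + 3*y^2 - 2*x - 2

1. Degree: no degree-1 curve has this shape, so deg p = 2.
2. Solving for integer coefficients yields p as stated.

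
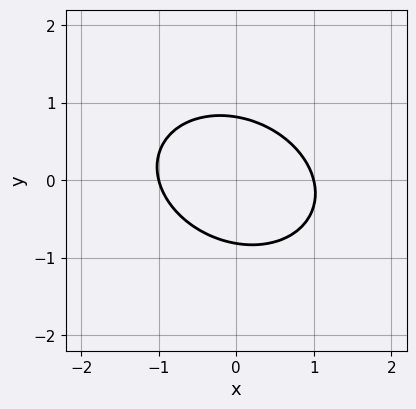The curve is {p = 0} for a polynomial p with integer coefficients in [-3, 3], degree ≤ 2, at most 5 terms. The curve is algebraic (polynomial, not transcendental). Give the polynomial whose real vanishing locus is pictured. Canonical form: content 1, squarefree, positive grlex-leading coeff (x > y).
(a) deg p = 2. A generic line meets the curve in up to 2 points.
(b) Against the integer gridlines: the x-axis gridline crossings are at x ∈ {-1, 1}.
(c) Solving for integer coefficients yields p as stated.

2*x^2 + x*y + 3*y^2 - 2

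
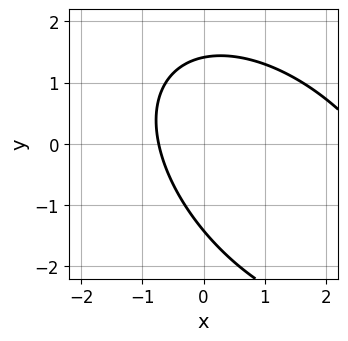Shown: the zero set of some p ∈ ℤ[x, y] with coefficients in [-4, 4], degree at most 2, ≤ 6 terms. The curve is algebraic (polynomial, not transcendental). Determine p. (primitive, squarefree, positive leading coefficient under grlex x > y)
First, the degree is 2 — the shape is more complex than any degree-1 curve.
Finally, solving for integer coefficients yields p as stated.

x^2 + x*y + y^2 - 2*x - 2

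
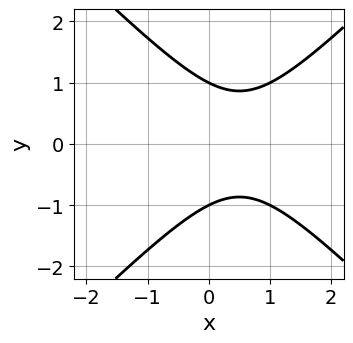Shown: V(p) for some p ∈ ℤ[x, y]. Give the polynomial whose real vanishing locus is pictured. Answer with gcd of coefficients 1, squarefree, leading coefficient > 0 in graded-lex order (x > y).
x^2 - y^2 - x + 1

1. The degree is 2 — no degree-1 curve has this shape.
2. Symmetries: it's symmetric under y → −y, forcing even powers of y.
3. From the axis intercepts and sections: among the integer gridlines, it crosses the y-axis at y ∈ {-1, 1}; it misses every integer gridline on the x-axis.
4. Assembling these constraints gives the stated polynomial.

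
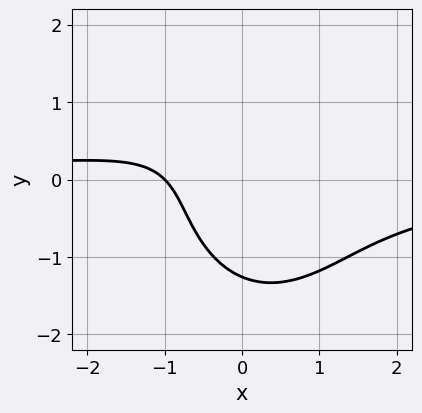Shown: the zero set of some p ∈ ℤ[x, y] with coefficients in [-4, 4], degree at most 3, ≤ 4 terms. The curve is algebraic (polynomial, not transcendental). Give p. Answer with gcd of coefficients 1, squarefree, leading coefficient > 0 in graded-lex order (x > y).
2*x^2*y + y^3 + 2*x + 2

1. The degree is 3 — a generic line meets the curve in up to 3 points.
2. From the visible intercepts: one x-axis crossing is at x = -1.
3. These observations pin down the coefficients.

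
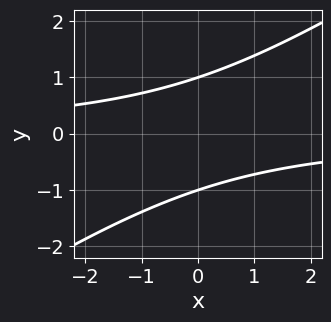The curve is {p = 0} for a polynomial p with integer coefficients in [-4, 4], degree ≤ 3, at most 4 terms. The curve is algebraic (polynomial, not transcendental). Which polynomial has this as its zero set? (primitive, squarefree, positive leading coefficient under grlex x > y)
2*x*y - 3*y^2 + 3

First, deg p = 2.
Next, reading off the gridlines: no x-intercept at any integer in the box; among the integer gridlines, it crosses the y-axis at y ∈ {-1, 1}.
Finally, fitting integer coefficients to these (and the overall shape) gives p.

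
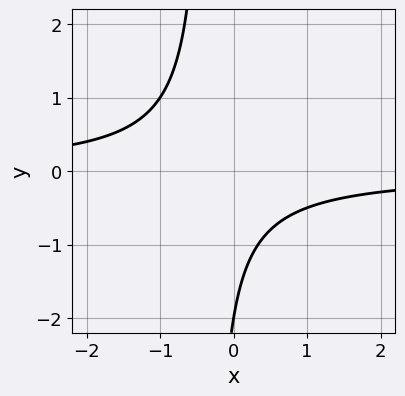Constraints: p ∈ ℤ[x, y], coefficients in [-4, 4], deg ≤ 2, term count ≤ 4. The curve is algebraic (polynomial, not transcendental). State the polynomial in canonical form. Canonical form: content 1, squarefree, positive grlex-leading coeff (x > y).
First, the degree is 2 — the shape is more complex than any degree-1 curve.
Next, reading off the gridlines: it meets the y-axis at y = -2 (among the integer gridlines); it misses every integer gridline on the x-axis.
Finally, solving for integer coefficients yields p as stated.

3*x*y + y + 2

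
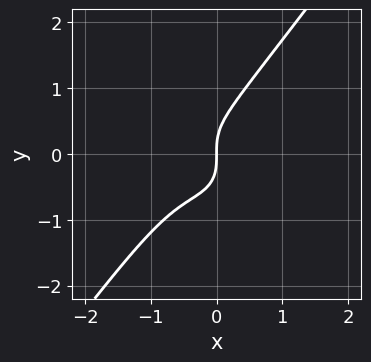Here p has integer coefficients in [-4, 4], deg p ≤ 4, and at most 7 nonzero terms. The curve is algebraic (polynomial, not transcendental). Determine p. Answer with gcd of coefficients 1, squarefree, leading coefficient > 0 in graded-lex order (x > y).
First, degree: a generic line meets the curve in up to 3 points, so deg p = 3.
Then, observable constraints: it meets the y-axis at y = 0 (among the integer gridlines); it meets the x-axis at x = 0 (among the integer gridlines).
Finally, together with the visible shape, these determine p as stated.

2*x^3 + 2*x^2*y - 2*y^3 + 3*x^2 + 2*x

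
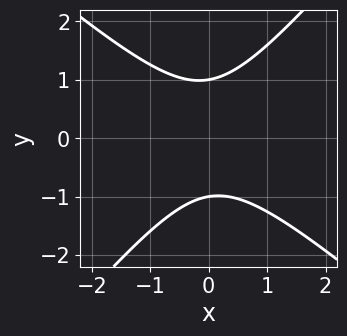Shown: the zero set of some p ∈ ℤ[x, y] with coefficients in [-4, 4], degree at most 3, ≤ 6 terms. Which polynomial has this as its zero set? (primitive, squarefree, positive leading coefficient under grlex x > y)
3*x^2 + x*y - 3*y^2 + 3

1. deg p = 2. A generic line meets the curve in up to 2 points.
2. Reading off the gridlines: the curve avoids every integer x-axis point in the box; among the integer gridlines, it crosses the y-axis at y ∈ {-1, 1}.
3. Fitting integer coefficients to these (and the overall shape) gives p.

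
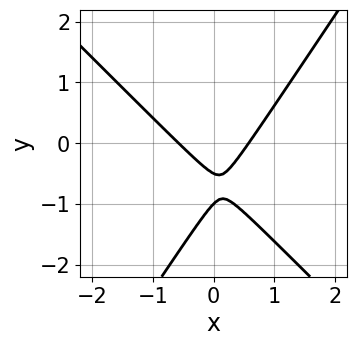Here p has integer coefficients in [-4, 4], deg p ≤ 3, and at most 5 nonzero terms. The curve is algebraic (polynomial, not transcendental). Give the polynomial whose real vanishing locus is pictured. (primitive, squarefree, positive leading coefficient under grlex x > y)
3*x^2 + x*y - 2*y^2 - 3*y - 1

(a) The degree is 2 — no degree-1 curve has this shape.
(b) Observable constraints: it crosses the y-axis at the gridline y = -1.
(c) Fitting integer coefficients to these (and the overall shape) gives p.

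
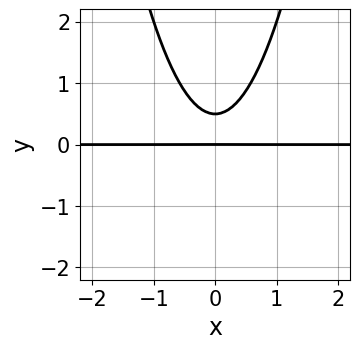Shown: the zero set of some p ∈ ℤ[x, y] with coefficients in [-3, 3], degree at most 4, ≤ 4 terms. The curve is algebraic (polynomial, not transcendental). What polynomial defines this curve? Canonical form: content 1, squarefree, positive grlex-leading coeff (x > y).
Degree: a generic line meets the curve in up to 3 points, so deg p = 3.
Symmetries: mirror symmetry x ↦ −x ⇒ only even powers of x.
From the visible intercepts: the visible x-axis segment lies entirely on the curve; it crosses the y-axis at the gridline y = 0.
Assembling these constraints gives the stated polynomial.

3*x^2*y - 2*y^2 + y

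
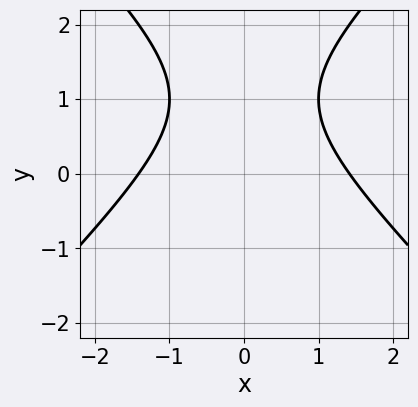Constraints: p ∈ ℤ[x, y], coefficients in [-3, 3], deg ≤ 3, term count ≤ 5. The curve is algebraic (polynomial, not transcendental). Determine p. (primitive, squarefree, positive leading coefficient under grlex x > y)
x^2 - y^2 + 2*y - 2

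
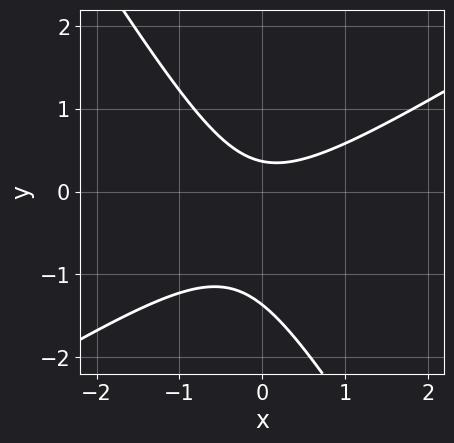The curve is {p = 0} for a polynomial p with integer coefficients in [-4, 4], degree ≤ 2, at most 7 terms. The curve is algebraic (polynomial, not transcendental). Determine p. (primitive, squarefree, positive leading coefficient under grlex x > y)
2*x^2 - 2*x*y - 2*y^2 - 2*y + 1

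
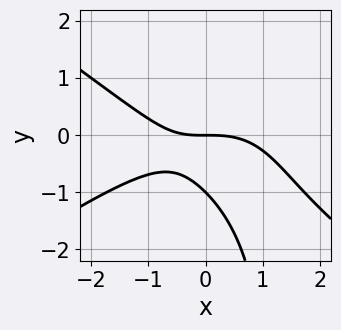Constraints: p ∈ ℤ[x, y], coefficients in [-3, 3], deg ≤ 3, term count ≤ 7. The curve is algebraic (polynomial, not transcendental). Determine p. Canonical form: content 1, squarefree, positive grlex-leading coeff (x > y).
x^3 - 2*x*y^2 + x*y + 3*y^2 + 3*y

(a) deg p = 3.
(b) From the visible intercepts: among the integer gridlines, it crosses the y-axis at y ∈ {-1, 0}; one x-axis crossing is at x = 0.
(c) Fitting integer coefficients to these (and the overall shape) gives p.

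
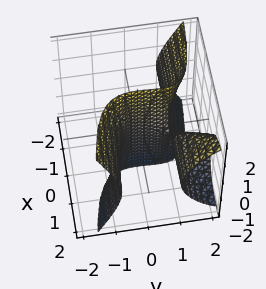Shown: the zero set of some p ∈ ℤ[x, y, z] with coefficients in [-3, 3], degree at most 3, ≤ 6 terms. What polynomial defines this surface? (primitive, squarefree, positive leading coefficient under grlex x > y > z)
First, there are 2 components. They look like related sheets of one shape, so recover p as a whole.
Next, the degree is 3 — a generic line meets the surface in up to 3 points.
Then, observable constraints: among the integer gridlines, it crosses the y-axis at y ∈ {0, 1}; it meets the x-axis at x = 0 (among the integer gridlines); the visible z-axis segment lies entirely on the surface.
Finally, together with the visible shape, these determine p as stated.

3*x*y^2 - 2*x*z^2 - 2*y^3 + 2*y^2 - 3*x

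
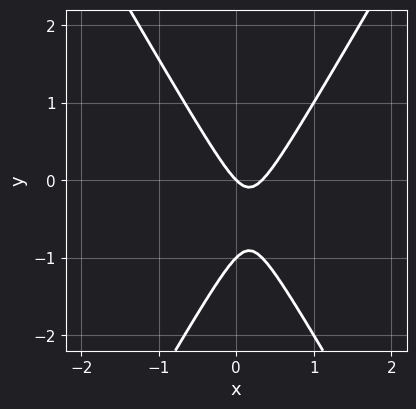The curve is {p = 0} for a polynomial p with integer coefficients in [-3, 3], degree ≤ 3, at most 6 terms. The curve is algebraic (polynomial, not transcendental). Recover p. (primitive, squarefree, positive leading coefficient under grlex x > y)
1. Degree: no degree-1 curve has this shape, so deg p = 2.
2. From the visible intercepts: the y-axis gridline crossings are at y ∈ {-1, 0}; it meets the x-axis at x = 0 (among the integer gridlines).
3. The integer polynomial consistent with all of this is the stated p.

3*x^2 - y^2 - x - y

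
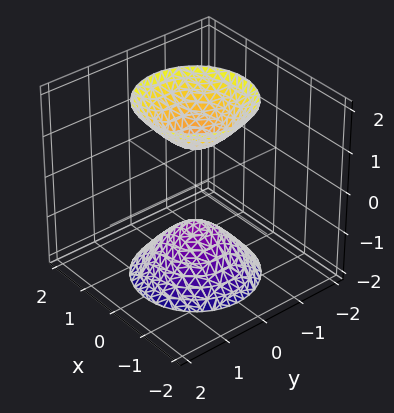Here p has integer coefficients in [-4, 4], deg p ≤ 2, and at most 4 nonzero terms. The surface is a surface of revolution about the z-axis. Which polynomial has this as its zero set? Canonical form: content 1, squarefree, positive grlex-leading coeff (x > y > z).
2*x^2 + 2*y^2 - z^2 + 1

(a) I count 2 distinct pieces. They look like related sheets of one shape, so recover p as a whole.
(b) deg p = 2. The shape is more complex than any degree-1 surface.
(c) Symmetries: rotational symmetry about the z-axis ⇒ p depends on x, y only through x² + y².
(d) Checking where it meets the axes: it misses every integer gridline on the x-axis; among the integer gridlines, it crosses the z-axis at z ∈ {-1, 1}; no y-intercept at any integer in the box; a circular section at z = 2 has radius between 1 and 2.
(e) Fitting integer coefficients to these (and the overall shape) gives p.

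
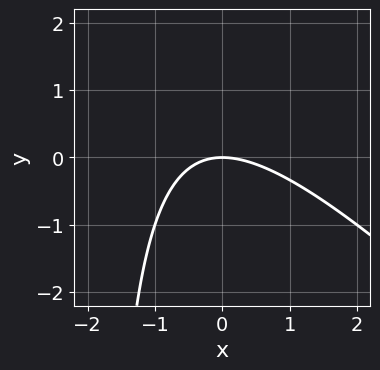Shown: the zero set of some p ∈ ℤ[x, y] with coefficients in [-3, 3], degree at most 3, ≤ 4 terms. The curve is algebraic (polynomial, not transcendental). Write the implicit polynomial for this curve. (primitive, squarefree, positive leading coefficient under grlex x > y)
x^2 + x*y + 2*y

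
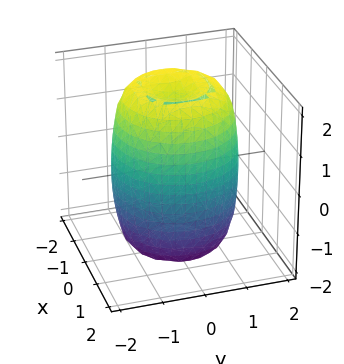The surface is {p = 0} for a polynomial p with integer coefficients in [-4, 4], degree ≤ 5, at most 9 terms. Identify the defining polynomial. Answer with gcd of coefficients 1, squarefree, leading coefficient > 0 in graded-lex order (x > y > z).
2*x^4 + 4*x^2*y^2 + 2*y^4 - 3*x^2 - 3*y^2 + z^2 - 3

First, the degree is 4 — no degree-3 surface has this shape.
Next, by symmetry, every cross-section ⟂ z is a circle, so x, y appear only via x² + y².
Next, from the visible intercepts: a circular section at z = -1 has radius between 1 and 2.
Finally, the integer polynomial consistent with all of this is the stated p.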